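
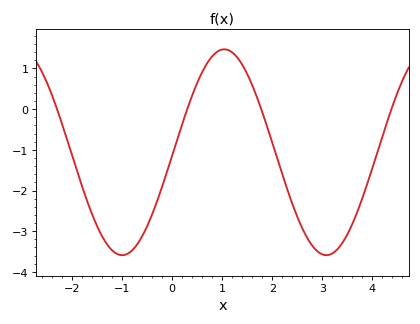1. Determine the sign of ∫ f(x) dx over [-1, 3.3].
negative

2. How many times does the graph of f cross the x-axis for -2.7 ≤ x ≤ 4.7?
4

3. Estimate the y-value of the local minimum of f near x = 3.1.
-3.6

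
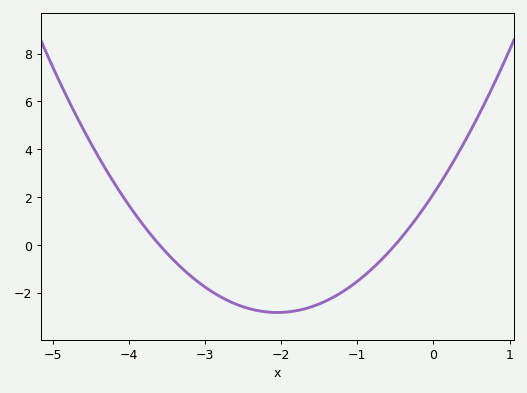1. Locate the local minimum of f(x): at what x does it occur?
-2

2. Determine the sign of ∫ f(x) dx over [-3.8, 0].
negative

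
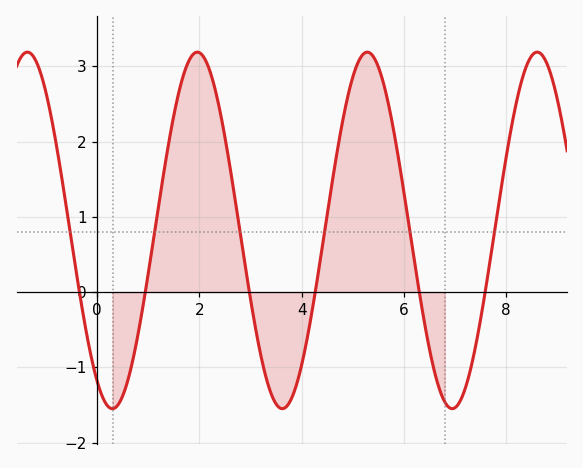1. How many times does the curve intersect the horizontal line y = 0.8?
6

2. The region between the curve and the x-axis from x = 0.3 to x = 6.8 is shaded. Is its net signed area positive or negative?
positive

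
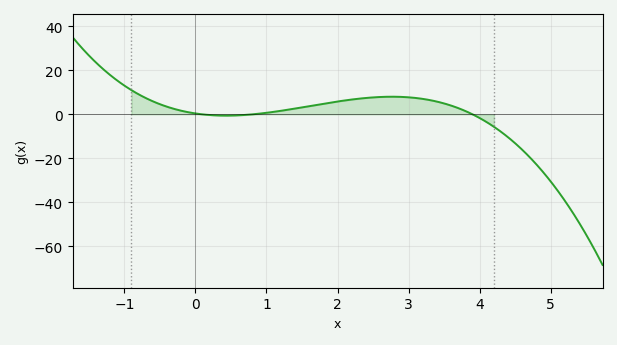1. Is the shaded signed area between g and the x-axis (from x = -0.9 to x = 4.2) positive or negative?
positive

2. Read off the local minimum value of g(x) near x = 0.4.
-0.572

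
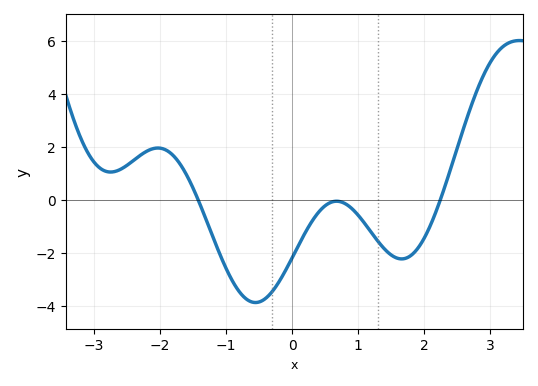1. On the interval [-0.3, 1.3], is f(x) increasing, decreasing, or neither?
neither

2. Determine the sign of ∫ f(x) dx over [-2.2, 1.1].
negative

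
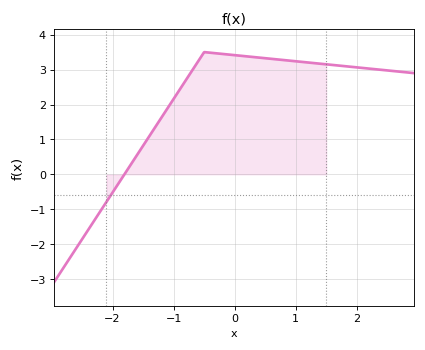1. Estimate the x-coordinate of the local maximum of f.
-0.5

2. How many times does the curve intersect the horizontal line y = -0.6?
1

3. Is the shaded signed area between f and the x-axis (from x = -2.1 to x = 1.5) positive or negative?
positive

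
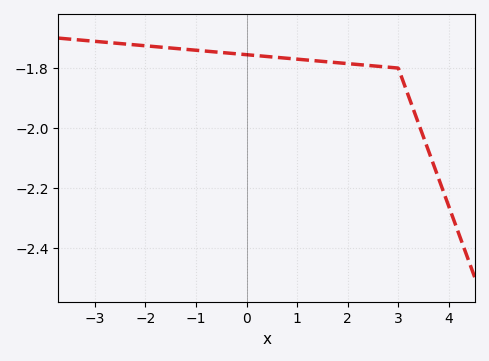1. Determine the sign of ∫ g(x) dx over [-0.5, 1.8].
negative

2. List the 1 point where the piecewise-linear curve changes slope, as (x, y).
(3, -1.8)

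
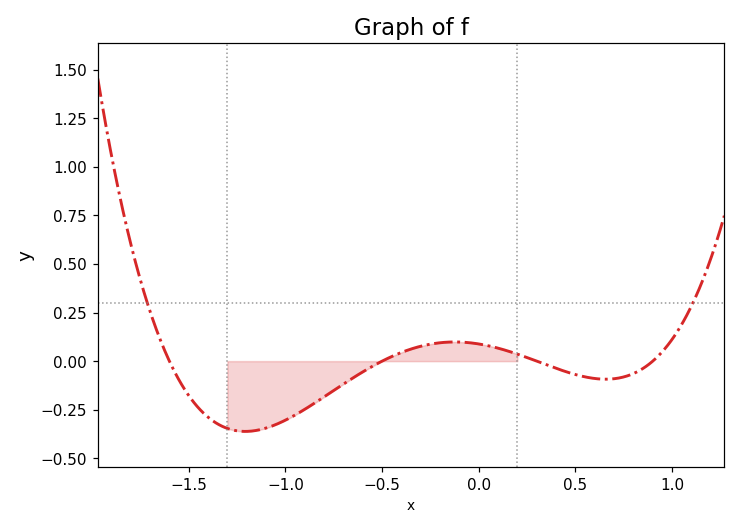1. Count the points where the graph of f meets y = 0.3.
2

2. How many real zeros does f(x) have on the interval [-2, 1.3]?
4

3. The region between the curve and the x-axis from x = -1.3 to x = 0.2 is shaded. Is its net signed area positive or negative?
negative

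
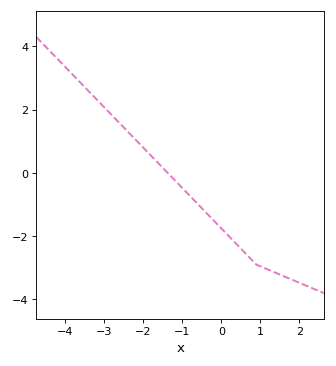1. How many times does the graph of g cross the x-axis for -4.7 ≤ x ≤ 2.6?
1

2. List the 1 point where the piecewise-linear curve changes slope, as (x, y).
(0.9, -2.9)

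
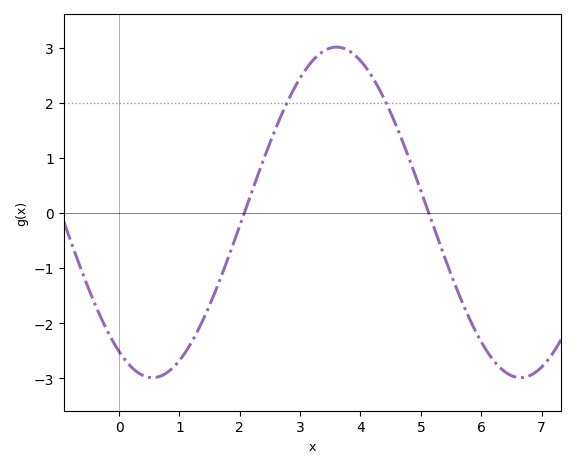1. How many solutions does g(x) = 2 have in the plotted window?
2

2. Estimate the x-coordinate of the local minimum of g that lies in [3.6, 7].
6.6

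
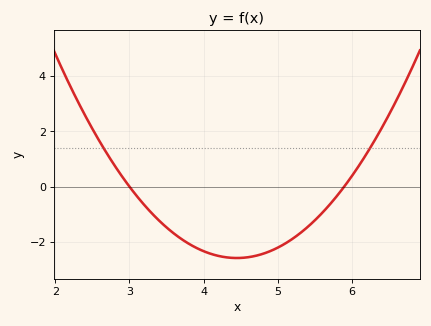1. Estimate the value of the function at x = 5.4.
-1.48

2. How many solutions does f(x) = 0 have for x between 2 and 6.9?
2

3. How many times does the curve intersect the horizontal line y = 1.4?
2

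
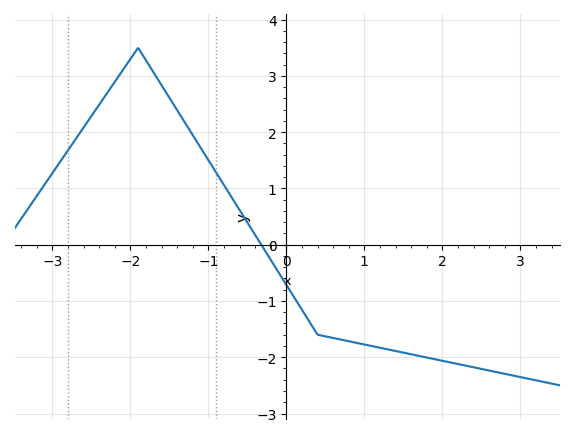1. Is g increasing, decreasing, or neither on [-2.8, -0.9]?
neither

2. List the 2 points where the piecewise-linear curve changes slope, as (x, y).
(-1.9, 3.5); (0.4, -1.6)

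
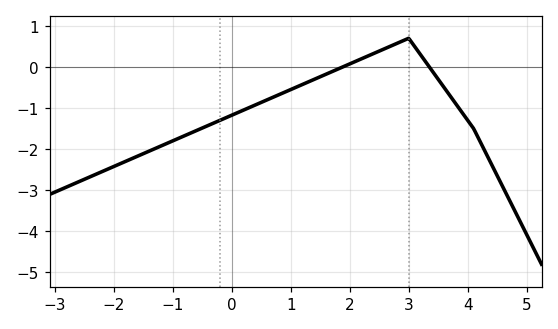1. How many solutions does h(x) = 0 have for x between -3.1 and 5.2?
2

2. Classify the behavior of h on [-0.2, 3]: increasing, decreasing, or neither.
increasing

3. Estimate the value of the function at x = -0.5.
-1.5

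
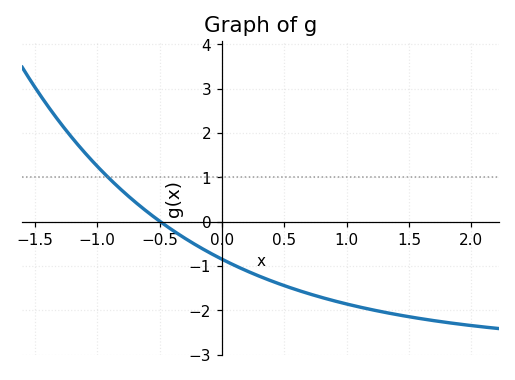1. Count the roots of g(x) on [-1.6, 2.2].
1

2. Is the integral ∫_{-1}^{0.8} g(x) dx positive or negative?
negative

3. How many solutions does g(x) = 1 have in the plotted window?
1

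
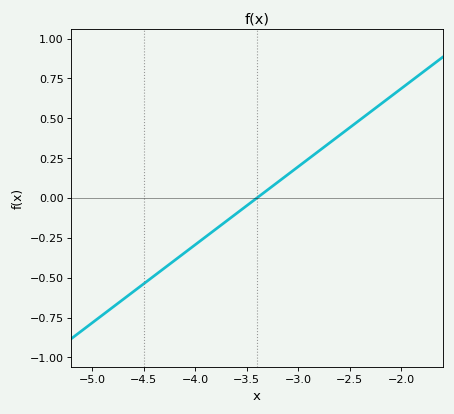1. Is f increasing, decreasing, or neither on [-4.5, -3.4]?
increasing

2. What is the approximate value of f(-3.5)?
-0.05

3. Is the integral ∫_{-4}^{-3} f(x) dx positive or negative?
negative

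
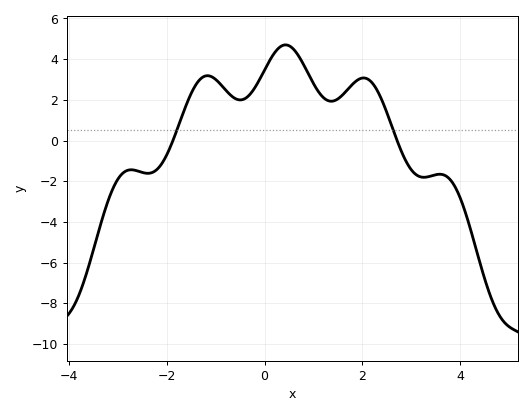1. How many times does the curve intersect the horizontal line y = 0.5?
2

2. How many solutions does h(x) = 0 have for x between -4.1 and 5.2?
2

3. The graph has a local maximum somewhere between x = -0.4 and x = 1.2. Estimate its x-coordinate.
0.426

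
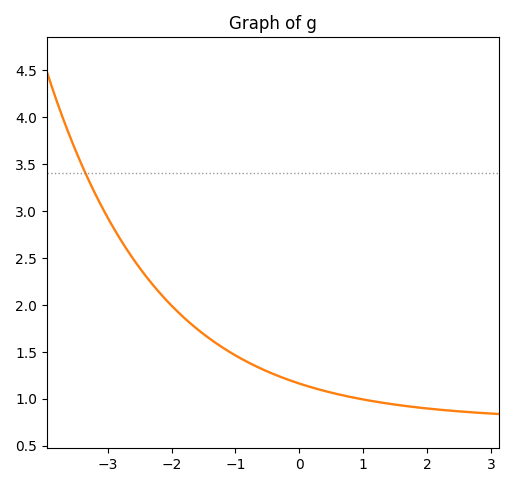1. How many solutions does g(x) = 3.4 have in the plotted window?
1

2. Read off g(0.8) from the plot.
1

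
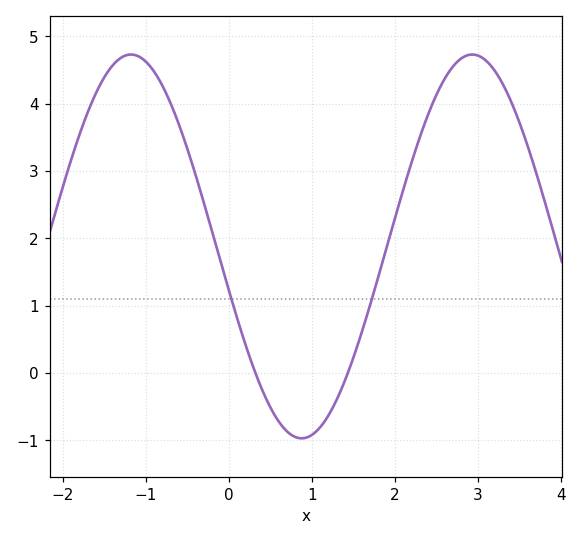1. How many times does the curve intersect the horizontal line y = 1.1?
2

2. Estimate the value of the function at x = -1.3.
4.7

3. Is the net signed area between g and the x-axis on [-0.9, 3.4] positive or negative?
positive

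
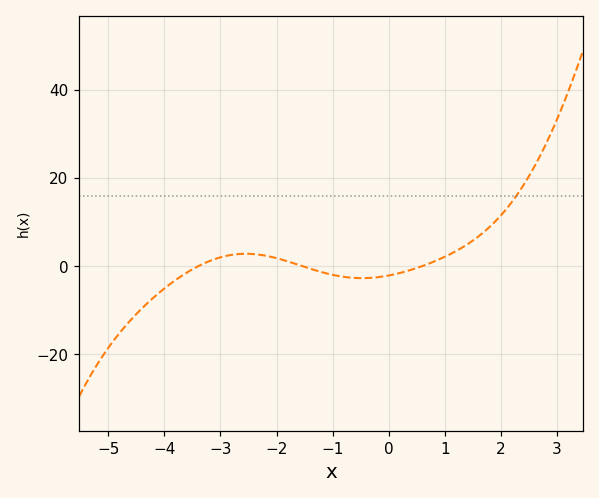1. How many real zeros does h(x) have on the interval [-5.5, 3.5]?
3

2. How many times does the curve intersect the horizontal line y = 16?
1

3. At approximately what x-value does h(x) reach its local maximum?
-2.55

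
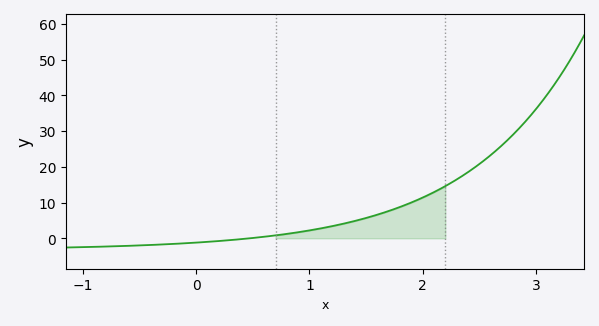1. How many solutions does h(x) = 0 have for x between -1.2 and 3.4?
1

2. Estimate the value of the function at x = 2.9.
32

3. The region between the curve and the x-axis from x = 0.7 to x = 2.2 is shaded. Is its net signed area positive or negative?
positive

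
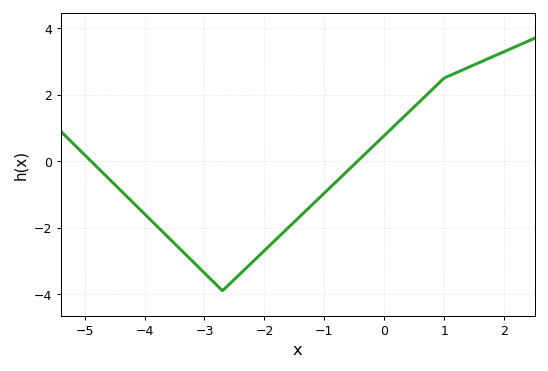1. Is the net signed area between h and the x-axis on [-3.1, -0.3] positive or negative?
negative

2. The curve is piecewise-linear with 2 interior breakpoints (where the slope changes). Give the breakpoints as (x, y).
(-2.7, -3.9); (1, 2.5)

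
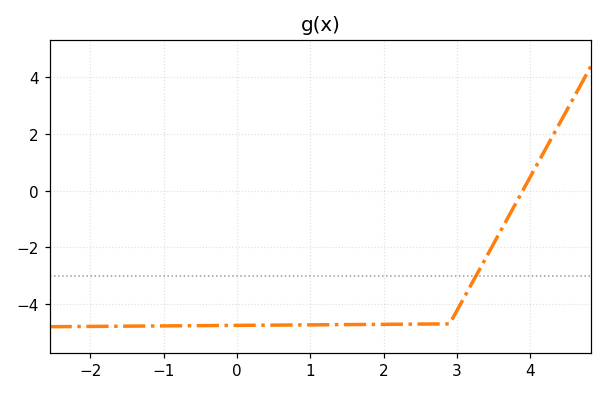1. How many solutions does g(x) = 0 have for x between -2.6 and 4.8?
1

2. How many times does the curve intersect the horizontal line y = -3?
1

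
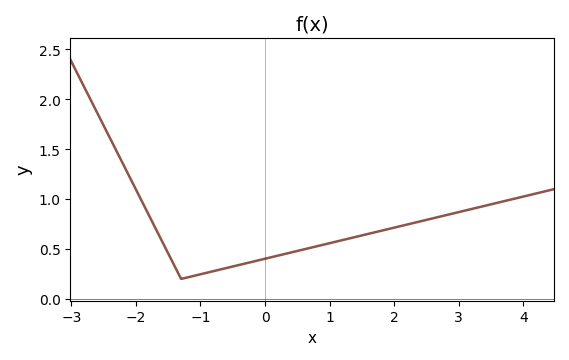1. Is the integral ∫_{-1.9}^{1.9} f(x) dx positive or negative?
positive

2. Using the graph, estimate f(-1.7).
0.7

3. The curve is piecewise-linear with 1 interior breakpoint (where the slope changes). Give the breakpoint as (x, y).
(-1.3, 0.2)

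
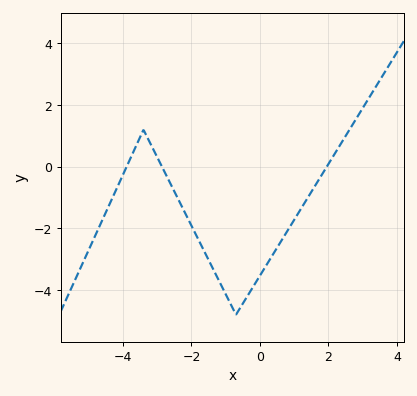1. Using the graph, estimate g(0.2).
-3.2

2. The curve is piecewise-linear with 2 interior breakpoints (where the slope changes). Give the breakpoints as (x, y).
(-3.4, 1.2); (-0.7, -4.8)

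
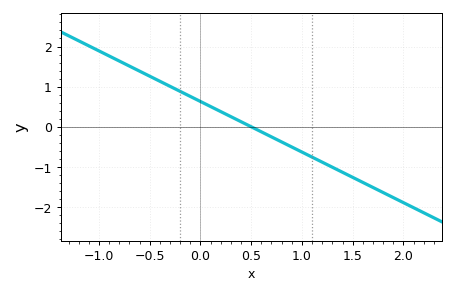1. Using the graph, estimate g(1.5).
-1.3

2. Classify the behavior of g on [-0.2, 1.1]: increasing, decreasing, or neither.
decreasing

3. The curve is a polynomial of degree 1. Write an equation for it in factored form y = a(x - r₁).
y = -1.26(x - 0.5)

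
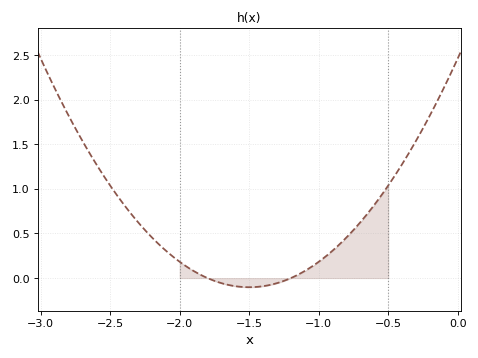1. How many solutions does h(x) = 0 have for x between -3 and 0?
2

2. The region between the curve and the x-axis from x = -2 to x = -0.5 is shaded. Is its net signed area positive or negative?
positive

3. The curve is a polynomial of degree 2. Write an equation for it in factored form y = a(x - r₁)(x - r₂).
y = 1.14(x + 1.8)(x + 1.2)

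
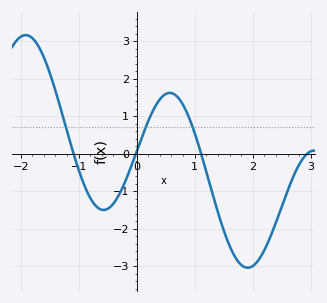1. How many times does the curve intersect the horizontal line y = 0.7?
3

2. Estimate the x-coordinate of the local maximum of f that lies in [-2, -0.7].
-1.91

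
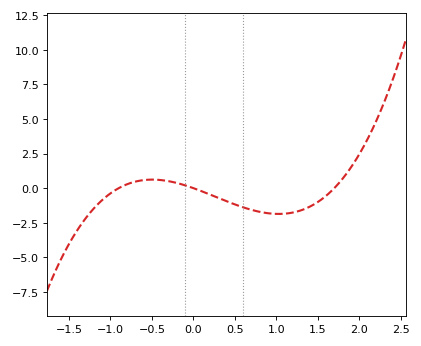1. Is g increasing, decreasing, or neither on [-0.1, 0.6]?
decreasing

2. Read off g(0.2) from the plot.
-0.5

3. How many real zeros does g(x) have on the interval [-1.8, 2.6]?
3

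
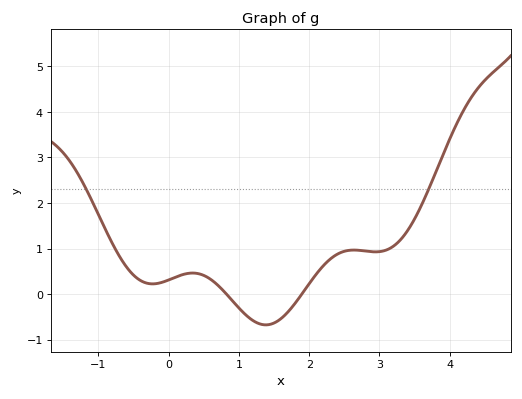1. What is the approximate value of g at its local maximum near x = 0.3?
0.463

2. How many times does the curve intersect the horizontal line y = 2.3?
2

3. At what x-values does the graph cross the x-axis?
0.823, 1.89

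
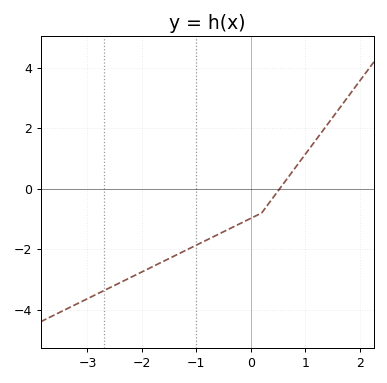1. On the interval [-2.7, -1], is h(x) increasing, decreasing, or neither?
increasing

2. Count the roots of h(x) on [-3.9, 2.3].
1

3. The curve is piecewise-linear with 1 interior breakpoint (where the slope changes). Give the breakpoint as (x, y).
(0.2, -0.8)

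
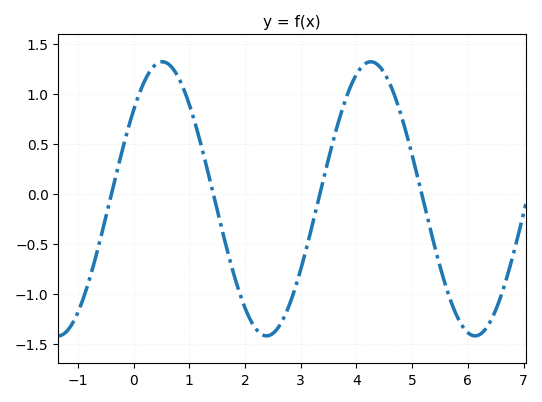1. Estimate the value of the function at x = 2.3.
-1.41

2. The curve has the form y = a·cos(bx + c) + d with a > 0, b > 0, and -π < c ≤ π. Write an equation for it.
y = 1.37cos(1.68x - 0.87) - 0.05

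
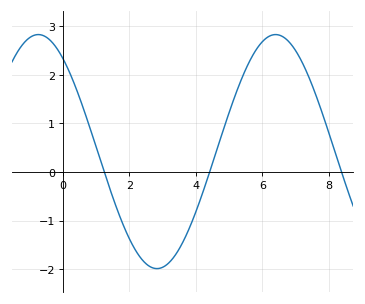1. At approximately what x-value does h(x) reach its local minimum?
2.8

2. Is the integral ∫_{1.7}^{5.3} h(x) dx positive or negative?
negative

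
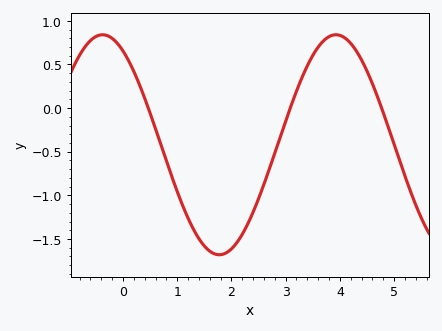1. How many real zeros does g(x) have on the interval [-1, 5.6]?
3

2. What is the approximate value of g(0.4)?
0.114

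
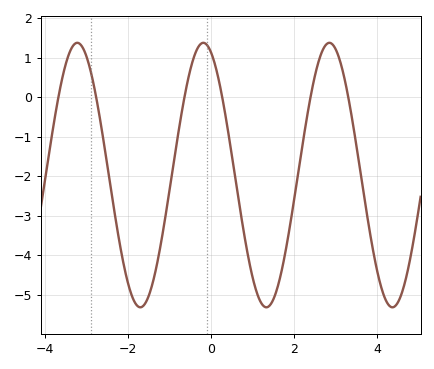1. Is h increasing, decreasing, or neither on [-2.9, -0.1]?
neither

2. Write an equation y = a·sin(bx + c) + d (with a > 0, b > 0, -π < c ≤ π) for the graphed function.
y = 3.35sin(2.07x + 1.95) - 1.97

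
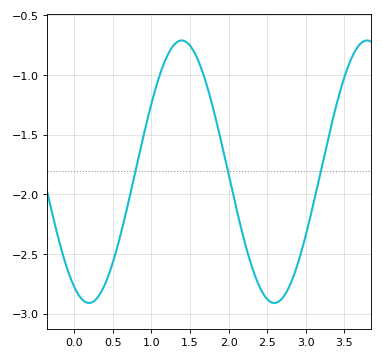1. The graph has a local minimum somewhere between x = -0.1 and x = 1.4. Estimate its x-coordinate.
0.194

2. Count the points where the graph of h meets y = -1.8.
3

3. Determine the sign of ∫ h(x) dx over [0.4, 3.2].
negative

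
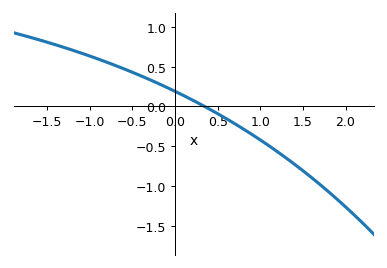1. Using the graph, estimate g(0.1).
0.15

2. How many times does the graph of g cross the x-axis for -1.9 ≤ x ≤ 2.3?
1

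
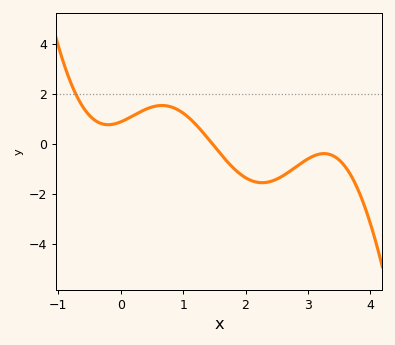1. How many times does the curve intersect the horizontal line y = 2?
1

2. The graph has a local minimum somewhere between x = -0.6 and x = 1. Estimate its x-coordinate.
-0.201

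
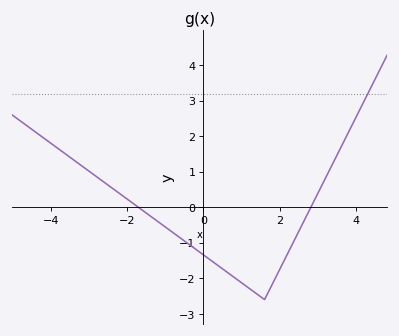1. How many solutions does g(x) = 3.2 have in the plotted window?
1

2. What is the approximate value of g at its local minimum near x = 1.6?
-2.6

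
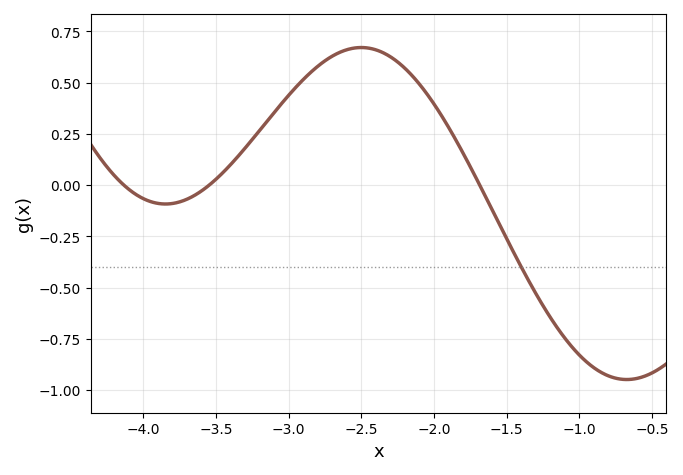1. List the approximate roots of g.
-4.1, -3.5, -1.7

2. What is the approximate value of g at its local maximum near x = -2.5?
0.68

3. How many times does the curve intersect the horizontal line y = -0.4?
1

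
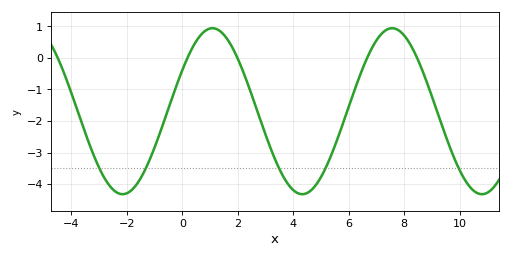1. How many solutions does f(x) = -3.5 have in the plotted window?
5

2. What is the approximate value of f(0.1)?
-0.168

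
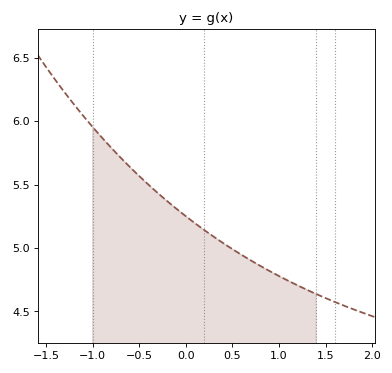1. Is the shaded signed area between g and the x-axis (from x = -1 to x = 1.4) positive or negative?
positive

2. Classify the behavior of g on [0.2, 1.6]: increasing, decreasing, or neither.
decreasing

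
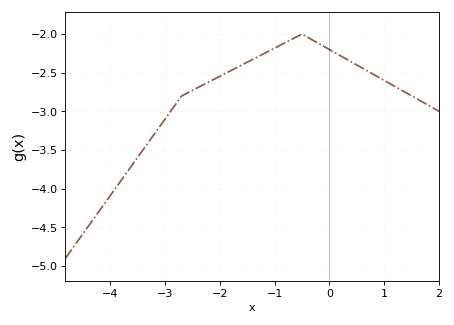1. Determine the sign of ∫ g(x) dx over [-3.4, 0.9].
negative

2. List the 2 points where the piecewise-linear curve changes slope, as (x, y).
(-2.7, -2.8); (-0.5, -2)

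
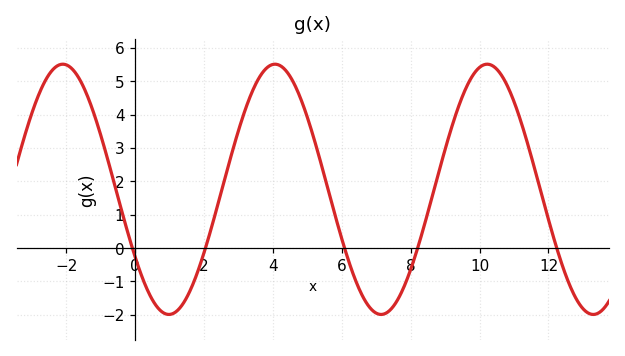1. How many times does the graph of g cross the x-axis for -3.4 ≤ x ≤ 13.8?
5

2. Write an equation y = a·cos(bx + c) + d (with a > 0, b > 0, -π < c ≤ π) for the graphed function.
y = 3.75cos(1x + 2.1) + 1.76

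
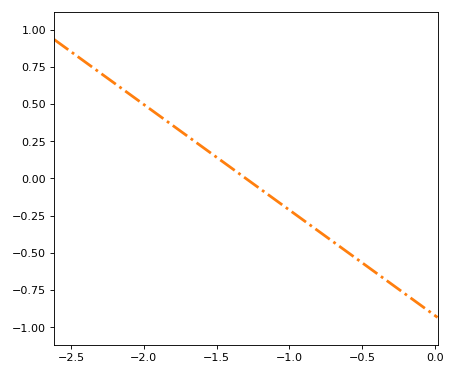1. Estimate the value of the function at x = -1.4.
0.071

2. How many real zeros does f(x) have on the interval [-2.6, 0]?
1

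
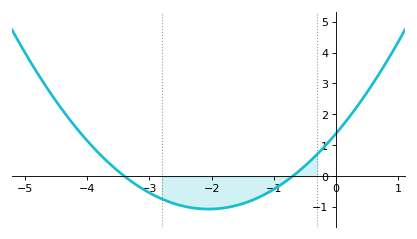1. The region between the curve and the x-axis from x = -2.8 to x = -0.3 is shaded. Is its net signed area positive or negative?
negative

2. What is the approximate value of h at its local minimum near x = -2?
-1.1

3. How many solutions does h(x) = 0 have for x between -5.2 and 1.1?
2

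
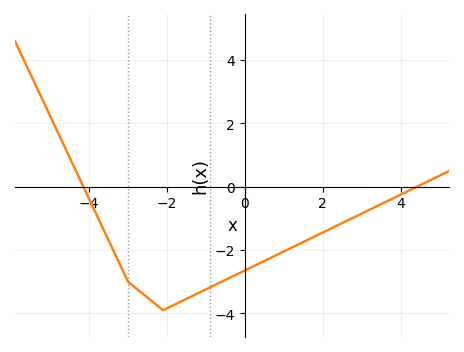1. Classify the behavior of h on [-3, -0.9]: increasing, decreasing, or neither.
neither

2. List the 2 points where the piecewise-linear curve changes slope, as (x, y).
(-3, -3); (-2.1, -3.9)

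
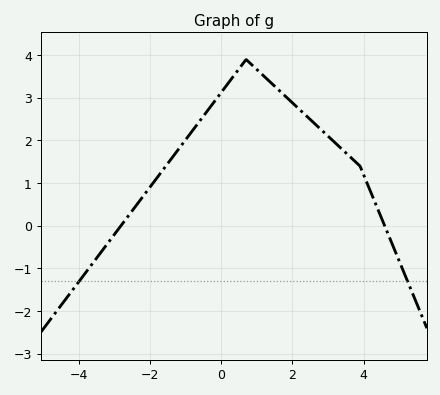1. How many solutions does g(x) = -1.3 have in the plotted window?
2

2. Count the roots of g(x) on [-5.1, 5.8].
2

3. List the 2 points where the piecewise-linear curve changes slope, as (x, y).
(0.7, 3.9); (3.9, 1.4)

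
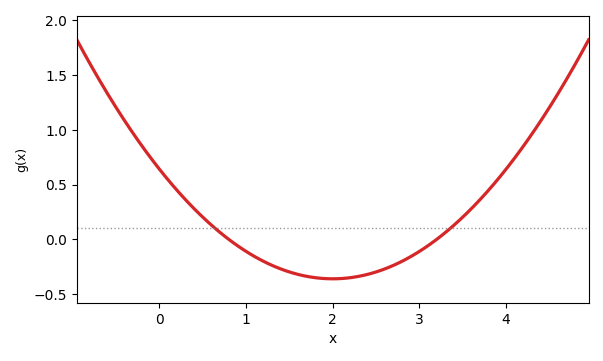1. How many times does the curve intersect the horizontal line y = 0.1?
2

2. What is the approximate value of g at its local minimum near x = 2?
-0.36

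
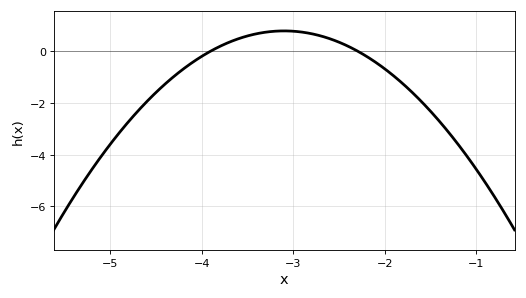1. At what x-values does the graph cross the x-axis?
-3.9, -2.3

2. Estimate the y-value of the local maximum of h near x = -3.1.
0.774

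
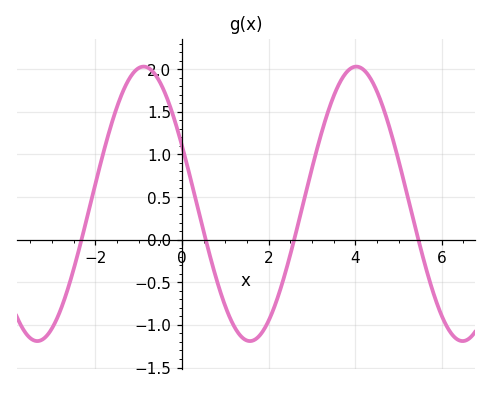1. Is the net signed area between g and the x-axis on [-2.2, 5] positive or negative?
positive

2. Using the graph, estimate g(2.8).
0.424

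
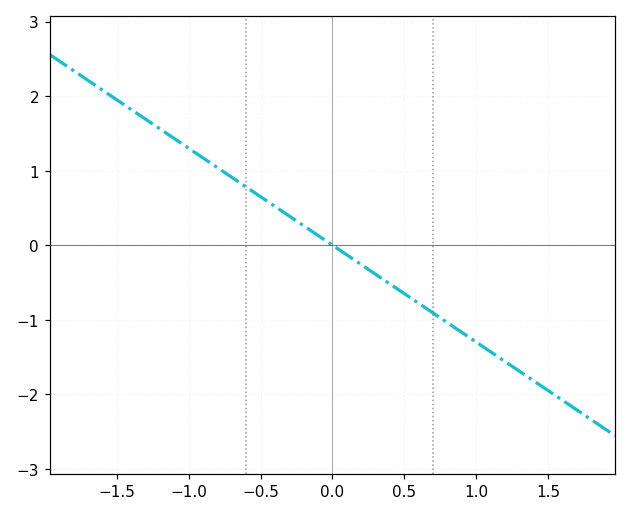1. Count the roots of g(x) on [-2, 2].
1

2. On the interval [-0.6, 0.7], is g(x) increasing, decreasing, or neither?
decreasing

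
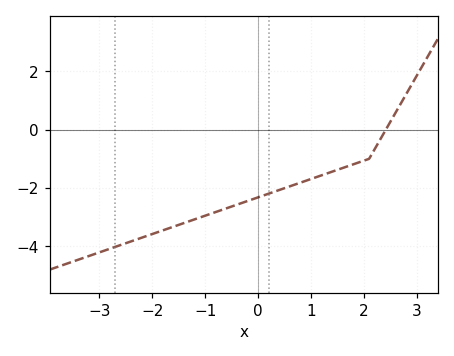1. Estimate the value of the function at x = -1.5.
-3.26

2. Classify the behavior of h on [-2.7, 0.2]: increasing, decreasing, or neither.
increasing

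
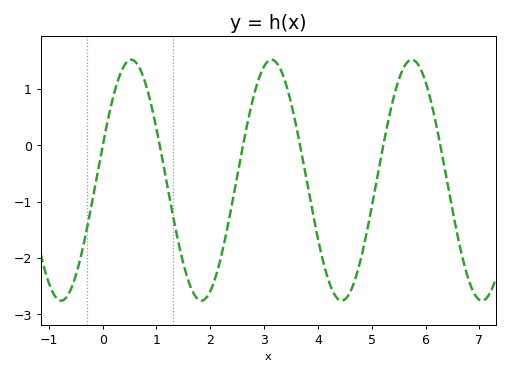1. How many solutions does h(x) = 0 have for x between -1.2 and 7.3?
6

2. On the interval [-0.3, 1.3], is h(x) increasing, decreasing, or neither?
neither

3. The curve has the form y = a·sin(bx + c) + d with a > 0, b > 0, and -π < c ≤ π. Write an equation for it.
y = 2.14sin(2.41x + 0.292) - 0.62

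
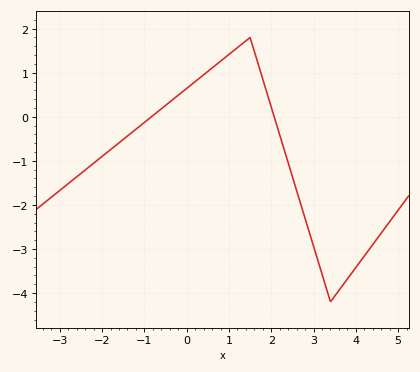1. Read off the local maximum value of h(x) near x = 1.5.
1.8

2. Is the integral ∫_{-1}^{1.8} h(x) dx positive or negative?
positive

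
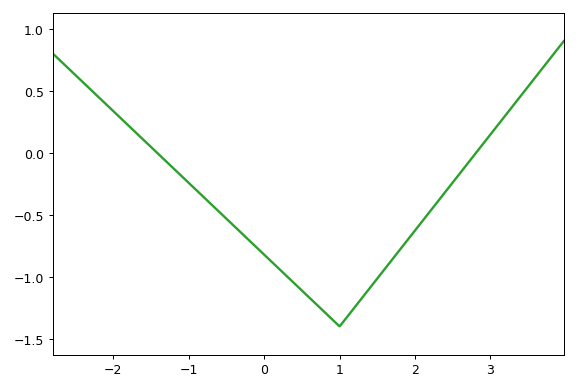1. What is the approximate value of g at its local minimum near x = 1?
-1.4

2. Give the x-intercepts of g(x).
-1.4, 2.8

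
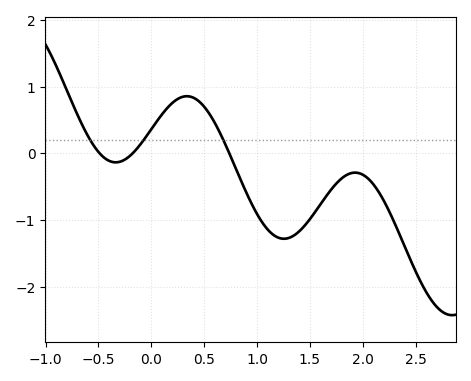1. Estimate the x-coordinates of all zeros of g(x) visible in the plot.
-0.5, -0.2, 0.7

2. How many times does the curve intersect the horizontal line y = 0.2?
3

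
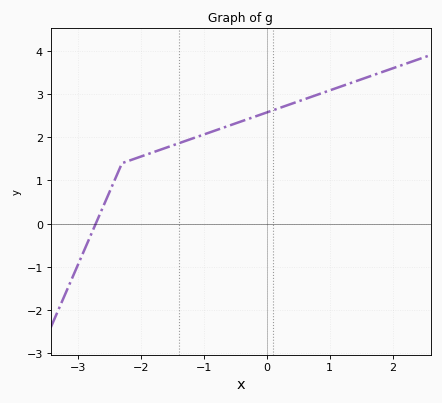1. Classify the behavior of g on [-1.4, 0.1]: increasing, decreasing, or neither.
increasing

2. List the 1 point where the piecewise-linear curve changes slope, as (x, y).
(-2.3, 1.4)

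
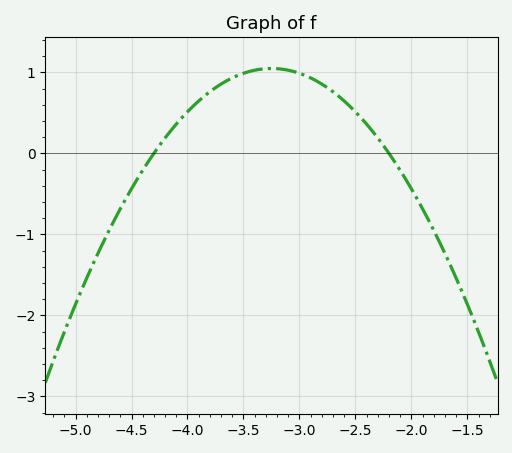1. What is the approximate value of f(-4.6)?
-0.684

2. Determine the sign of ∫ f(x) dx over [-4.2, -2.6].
positive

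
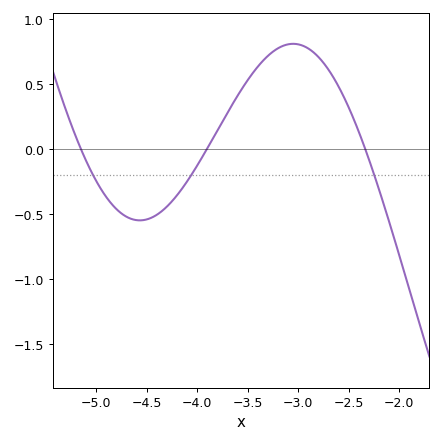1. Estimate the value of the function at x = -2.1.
-0.55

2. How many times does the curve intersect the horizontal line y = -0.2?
3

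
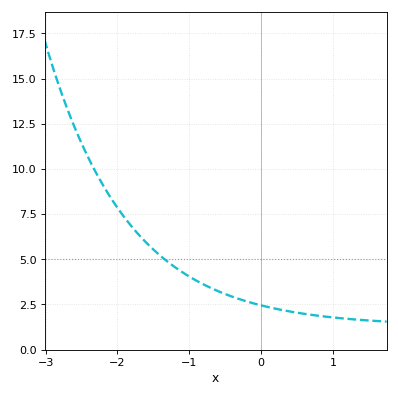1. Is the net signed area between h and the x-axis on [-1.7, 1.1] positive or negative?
positive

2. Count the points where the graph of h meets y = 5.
1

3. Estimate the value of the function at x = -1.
4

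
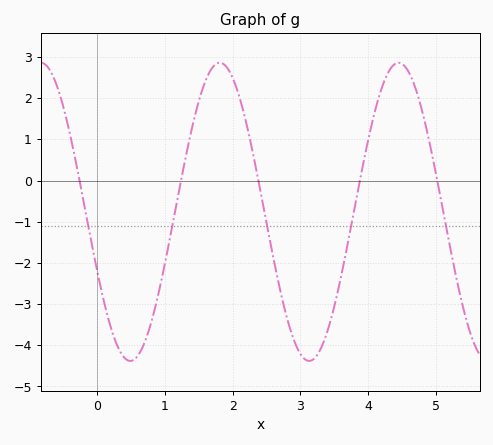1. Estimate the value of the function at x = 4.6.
2.62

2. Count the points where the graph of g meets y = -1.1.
5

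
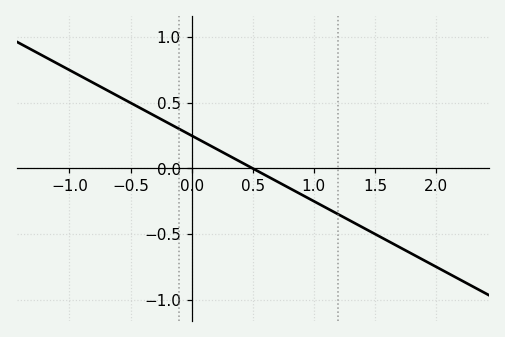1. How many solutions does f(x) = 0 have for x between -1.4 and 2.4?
1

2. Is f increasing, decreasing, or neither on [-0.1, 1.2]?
decreasing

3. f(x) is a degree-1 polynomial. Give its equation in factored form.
y = -0.5(x - 0.5)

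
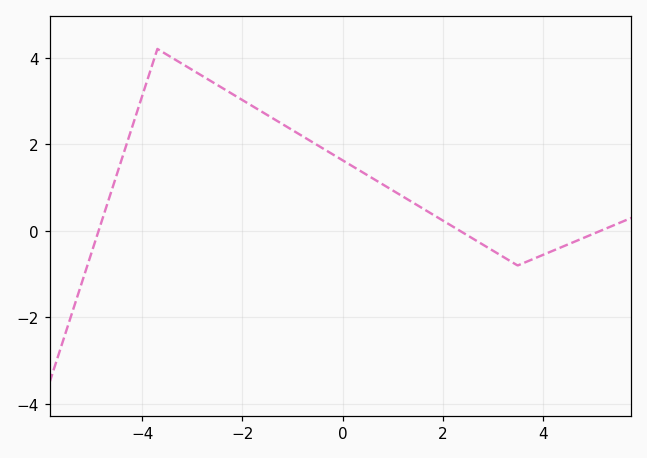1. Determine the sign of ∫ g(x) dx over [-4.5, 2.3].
positive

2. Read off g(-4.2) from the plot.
2.4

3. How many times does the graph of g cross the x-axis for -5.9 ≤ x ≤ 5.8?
3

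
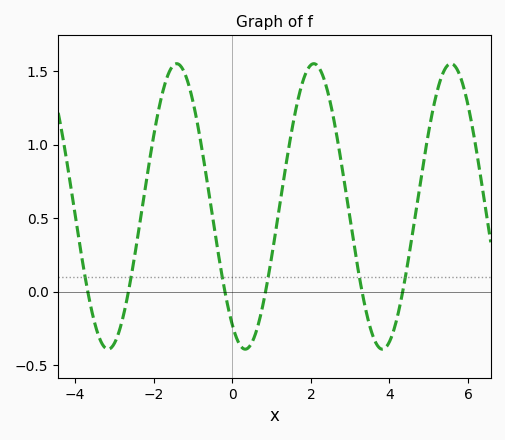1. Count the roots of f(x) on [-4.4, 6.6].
6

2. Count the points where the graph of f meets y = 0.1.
6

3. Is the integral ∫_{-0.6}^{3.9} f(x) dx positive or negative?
positive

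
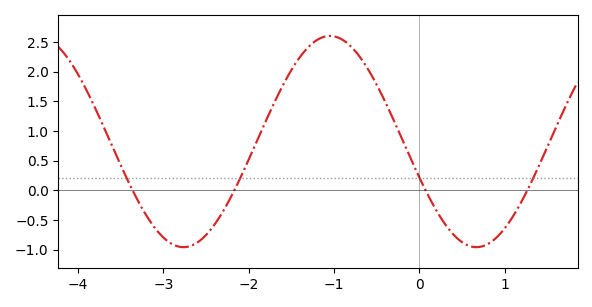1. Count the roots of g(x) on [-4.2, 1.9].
4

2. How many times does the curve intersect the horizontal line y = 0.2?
4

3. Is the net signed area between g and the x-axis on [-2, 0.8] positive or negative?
positive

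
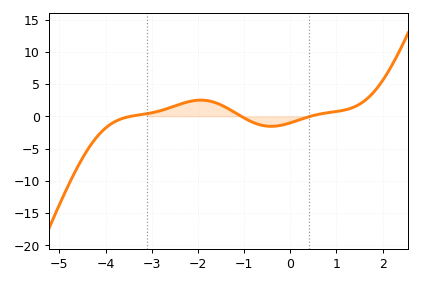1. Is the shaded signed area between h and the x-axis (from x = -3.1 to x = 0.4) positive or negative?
positive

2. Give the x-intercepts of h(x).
-3.45, -1.06, 0.439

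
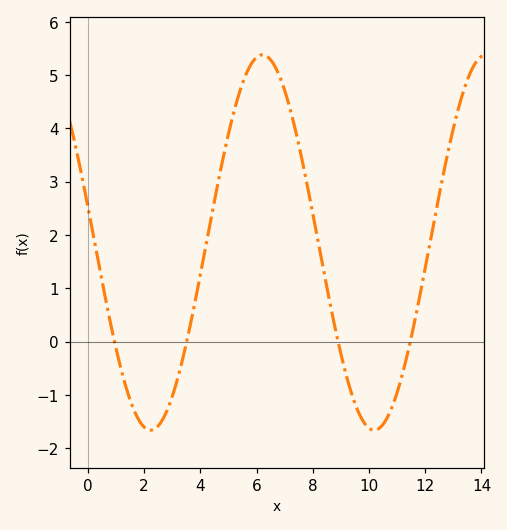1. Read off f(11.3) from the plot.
-0.4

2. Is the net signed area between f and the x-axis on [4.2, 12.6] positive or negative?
positive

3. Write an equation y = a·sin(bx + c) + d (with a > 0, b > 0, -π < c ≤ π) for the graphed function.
y = 3.52sin(0.79x + 3) + 1.86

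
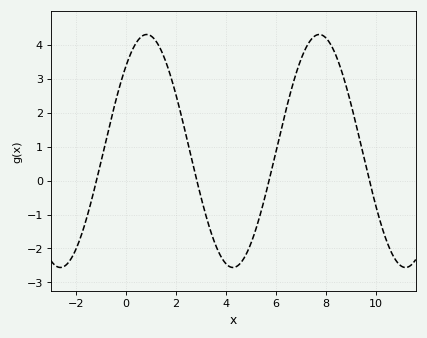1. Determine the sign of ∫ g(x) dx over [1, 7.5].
positive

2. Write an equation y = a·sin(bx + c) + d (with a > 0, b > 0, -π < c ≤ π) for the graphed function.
y = 3.43sin(0.91x + 0.822) + 0.87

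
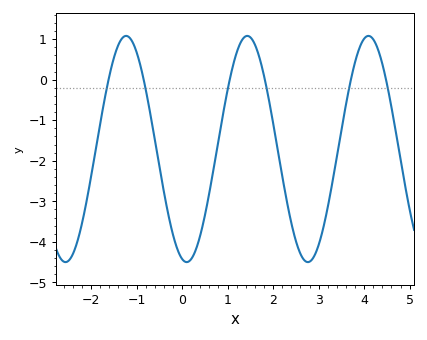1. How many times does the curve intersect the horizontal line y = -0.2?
6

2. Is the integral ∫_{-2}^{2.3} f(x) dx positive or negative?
negative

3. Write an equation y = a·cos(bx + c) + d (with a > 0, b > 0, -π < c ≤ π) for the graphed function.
y = 2.79cos(2.4x + 2.9) - 1.71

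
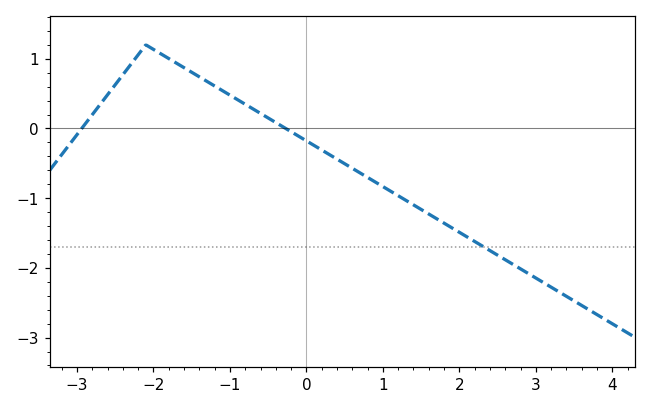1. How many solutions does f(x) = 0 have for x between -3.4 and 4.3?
2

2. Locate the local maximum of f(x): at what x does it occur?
-2.2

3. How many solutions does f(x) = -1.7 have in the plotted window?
1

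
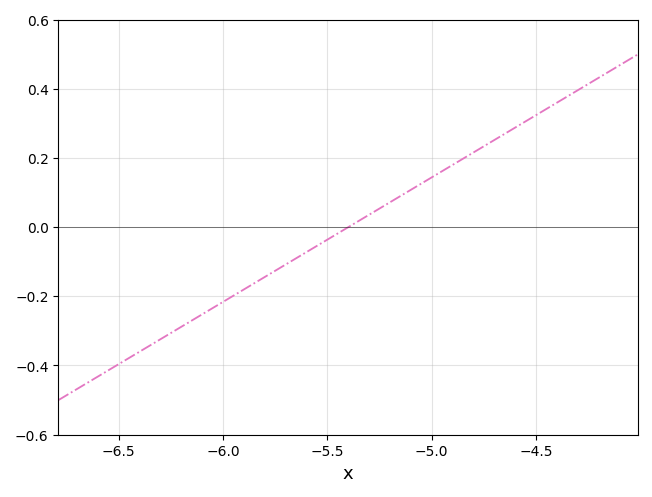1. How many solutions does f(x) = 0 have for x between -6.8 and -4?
1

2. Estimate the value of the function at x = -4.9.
0.18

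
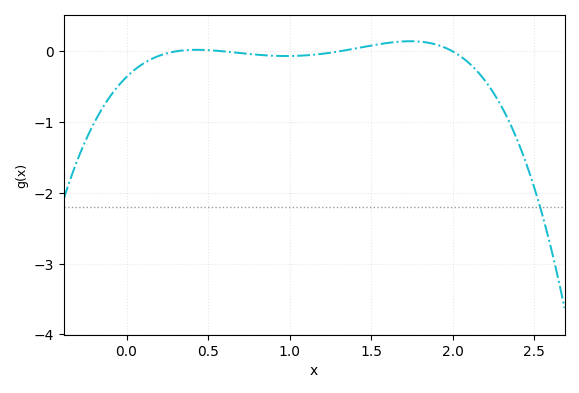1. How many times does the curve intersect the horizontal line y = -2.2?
1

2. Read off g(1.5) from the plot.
0.083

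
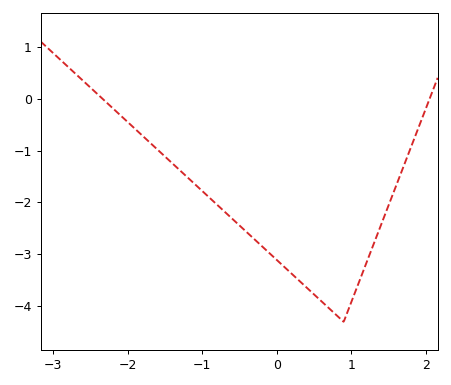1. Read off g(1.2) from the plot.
-3.18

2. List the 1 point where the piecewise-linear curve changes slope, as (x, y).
(0.9, -4.3)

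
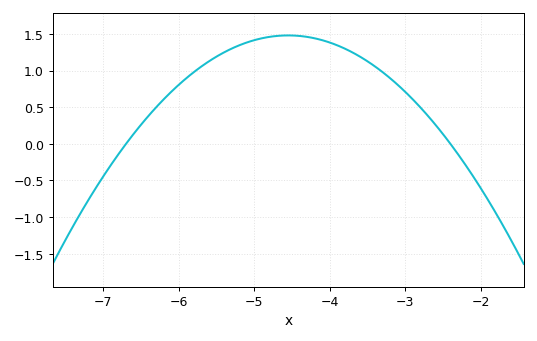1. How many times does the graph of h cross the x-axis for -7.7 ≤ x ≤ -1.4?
2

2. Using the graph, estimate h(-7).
-0.45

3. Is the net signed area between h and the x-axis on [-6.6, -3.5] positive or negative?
positive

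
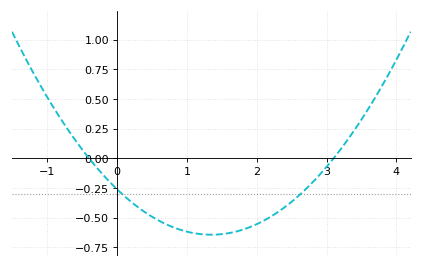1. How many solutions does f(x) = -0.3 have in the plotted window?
2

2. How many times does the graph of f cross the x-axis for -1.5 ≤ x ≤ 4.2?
2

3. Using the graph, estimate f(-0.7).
0.239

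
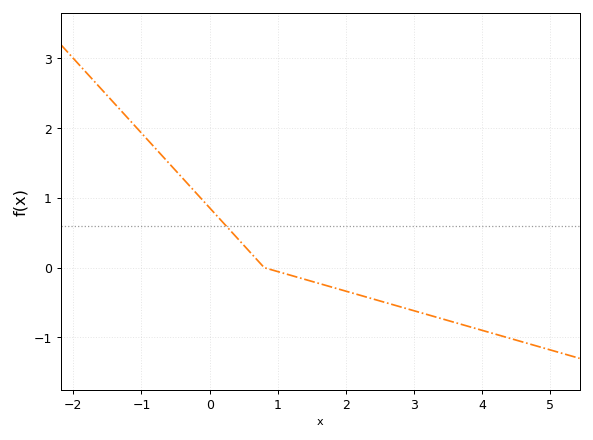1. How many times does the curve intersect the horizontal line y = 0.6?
1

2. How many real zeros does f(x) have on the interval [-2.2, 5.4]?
1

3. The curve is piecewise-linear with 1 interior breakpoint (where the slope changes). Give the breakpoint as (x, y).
(0.8, 0)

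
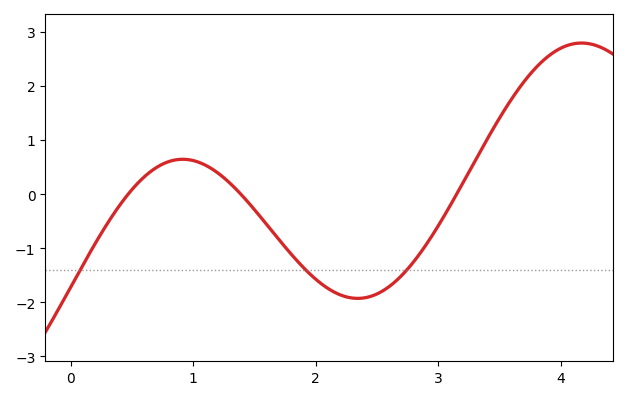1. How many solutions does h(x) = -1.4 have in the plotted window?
3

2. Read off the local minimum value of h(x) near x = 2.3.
-1.93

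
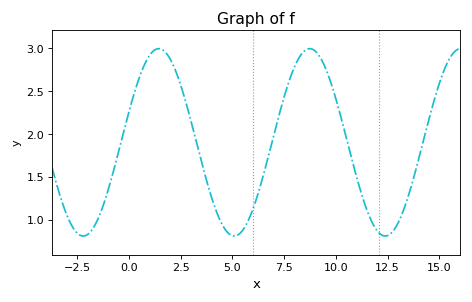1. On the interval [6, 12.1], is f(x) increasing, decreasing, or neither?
neither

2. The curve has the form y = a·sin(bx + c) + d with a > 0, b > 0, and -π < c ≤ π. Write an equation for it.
y = 1.09sin(0.86x + 0.34) + 1.9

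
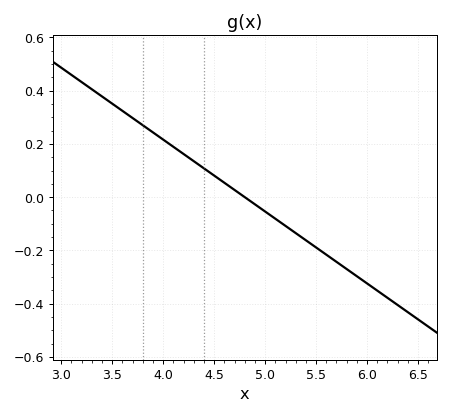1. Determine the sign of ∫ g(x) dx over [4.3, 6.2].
negative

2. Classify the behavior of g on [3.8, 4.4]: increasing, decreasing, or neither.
decreasing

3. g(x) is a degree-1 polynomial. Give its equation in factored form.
y = -0.27(x - 4.8)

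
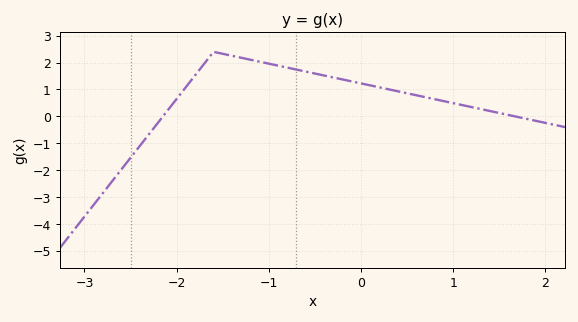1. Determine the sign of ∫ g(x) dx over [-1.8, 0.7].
positive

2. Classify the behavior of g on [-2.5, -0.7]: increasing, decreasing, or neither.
neither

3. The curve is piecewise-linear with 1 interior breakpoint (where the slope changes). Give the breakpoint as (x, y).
(-1.6, 2.4)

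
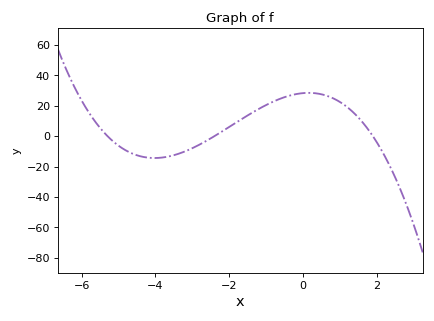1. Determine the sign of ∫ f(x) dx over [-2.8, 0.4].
positive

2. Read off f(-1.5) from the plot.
13.6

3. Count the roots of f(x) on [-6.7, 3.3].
3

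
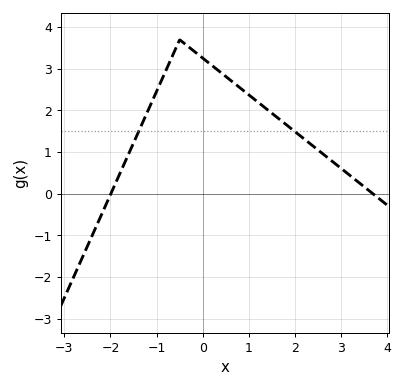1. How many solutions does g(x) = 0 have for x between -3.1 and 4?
2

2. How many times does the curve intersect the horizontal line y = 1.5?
2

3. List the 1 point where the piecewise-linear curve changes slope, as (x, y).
(-0.5, 3.7)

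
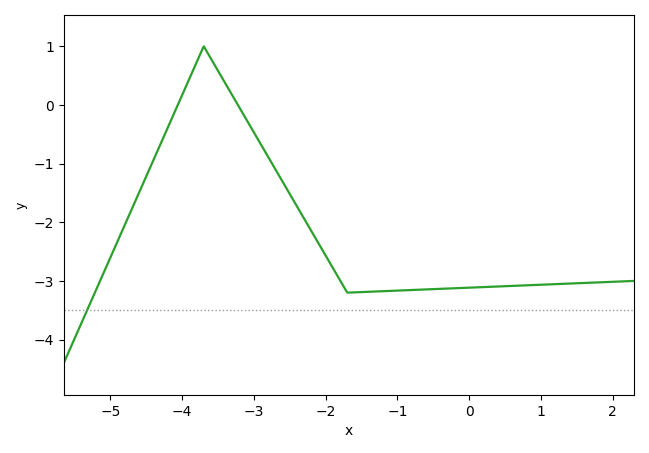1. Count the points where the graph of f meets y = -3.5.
1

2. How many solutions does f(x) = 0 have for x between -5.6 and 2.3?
2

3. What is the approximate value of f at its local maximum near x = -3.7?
1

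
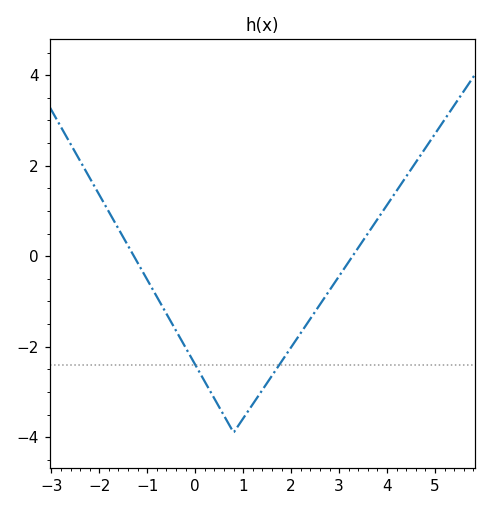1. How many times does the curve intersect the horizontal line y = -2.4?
2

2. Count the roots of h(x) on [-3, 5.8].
2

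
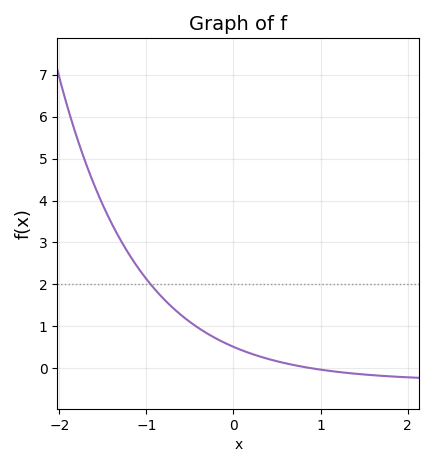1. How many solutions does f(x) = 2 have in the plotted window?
1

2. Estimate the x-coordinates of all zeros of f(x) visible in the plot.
0.9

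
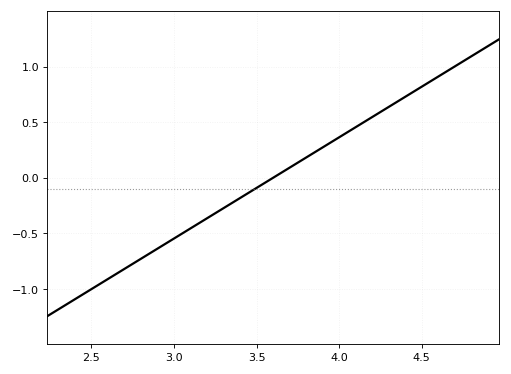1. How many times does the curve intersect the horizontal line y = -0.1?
1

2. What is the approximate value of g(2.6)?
-0.9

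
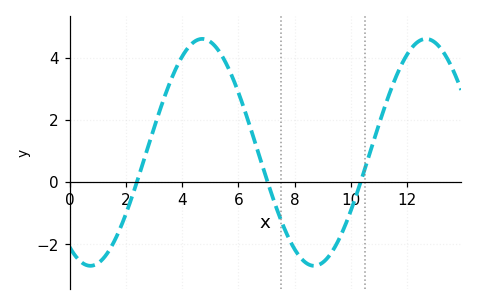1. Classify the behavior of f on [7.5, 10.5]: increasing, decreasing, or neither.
neither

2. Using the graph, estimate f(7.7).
-1.63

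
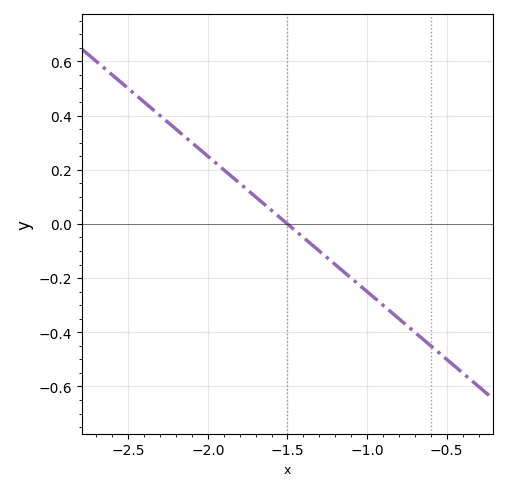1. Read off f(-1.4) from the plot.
-0.05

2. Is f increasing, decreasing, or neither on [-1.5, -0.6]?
decreasing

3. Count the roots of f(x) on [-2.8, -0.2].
1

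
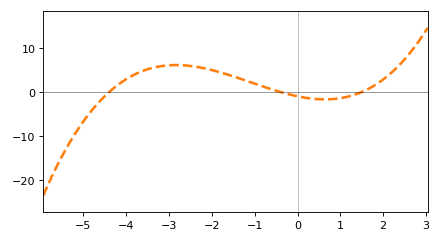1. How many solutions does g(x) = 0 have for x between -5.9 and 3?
3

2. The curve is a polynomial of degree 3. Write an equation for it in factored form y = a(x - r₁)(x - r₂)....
y = 0.37(x + 4.4)(x + 0.4)(x - 1.5)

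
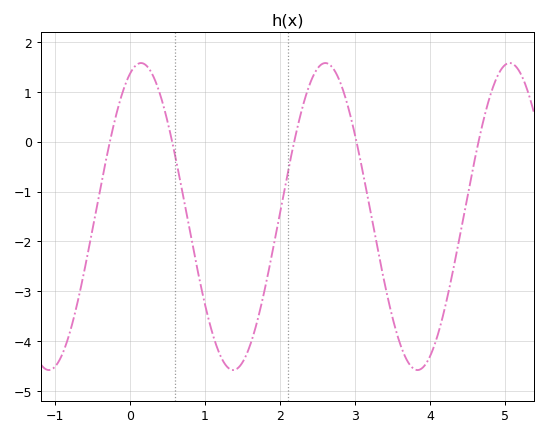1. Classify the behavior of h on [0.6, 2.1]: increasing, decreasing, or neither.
neither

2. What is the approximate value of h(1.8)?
-2.93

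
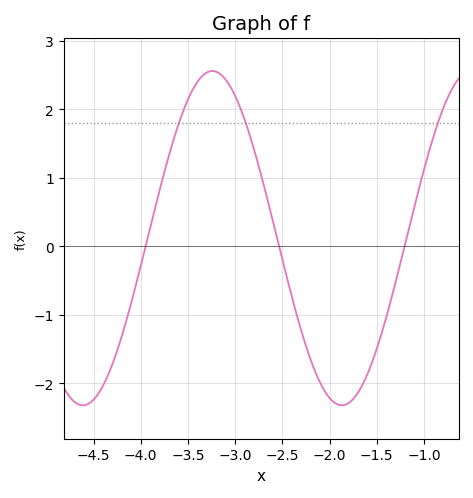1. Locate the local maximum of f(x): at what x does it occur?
-3.2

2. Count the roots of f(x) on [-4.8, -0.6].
3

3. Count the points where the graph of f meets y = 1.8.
3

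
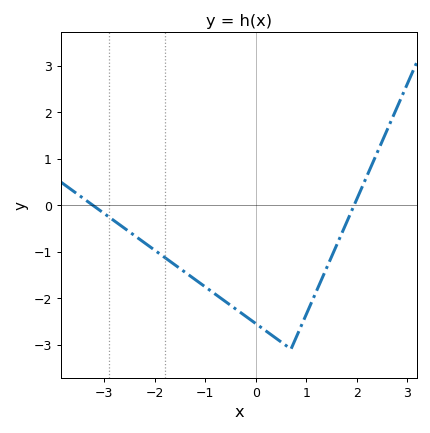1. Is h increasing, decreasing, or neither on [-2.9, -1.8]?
decreasing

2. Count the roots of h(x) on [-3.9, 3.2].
2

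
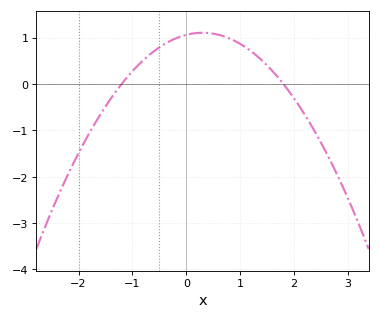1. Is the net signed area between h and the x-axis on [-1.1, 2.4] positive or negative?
positive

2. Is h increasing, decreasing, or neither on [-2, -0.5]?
increasing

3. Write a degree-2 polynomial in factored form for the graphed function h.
y = -0.49(x + 1.2)(x - 1.8)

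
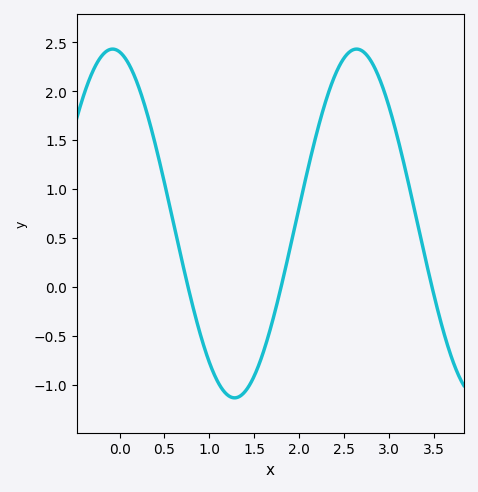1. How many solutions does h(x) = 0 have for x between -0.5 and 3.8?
3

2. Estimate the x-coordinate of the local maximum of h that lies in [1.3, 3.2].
2.6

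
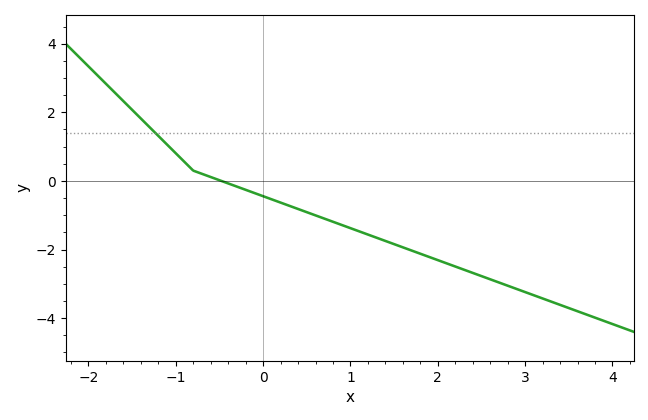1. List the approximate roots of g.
-0.5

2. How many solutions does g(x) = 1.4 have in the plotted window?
1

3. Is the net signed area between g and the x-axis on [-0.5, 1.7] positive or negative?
negative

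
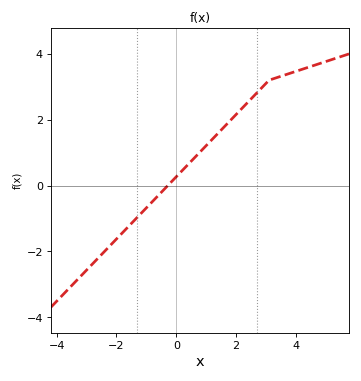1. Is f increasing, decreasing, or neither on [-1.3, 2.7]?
increasing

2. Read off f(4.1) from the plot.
3.4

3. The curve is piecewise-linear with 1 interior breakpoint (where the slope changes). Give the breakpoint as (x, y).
(3.1, 3.2)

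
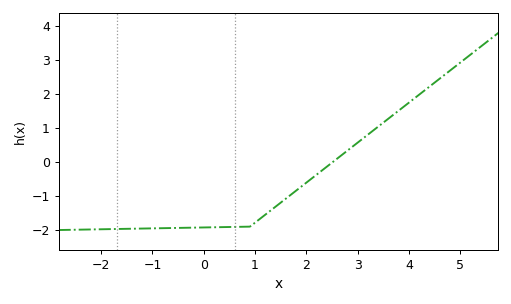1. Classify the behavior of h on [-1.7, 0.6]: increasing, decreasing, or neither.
increasing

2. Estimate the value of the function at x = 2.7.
0.2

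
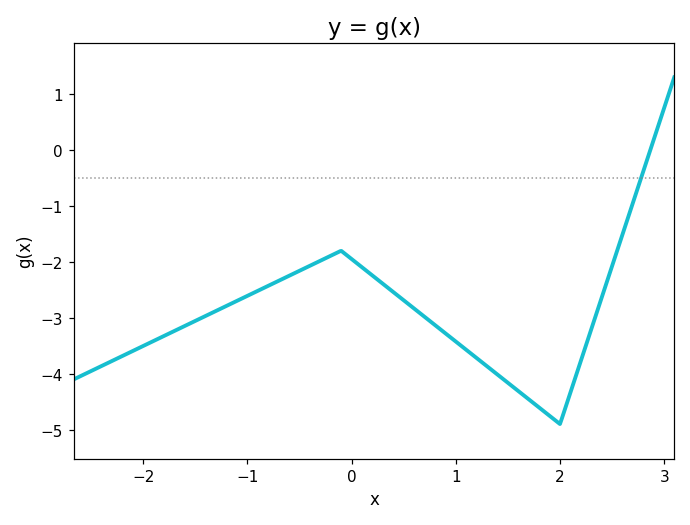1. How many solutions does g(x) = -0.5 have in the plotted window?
1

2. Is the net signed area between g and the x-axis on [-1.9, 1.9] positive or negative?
negative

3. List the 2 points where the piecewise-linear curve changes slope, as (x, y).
(-0.1, -1.8); (2, -4.9)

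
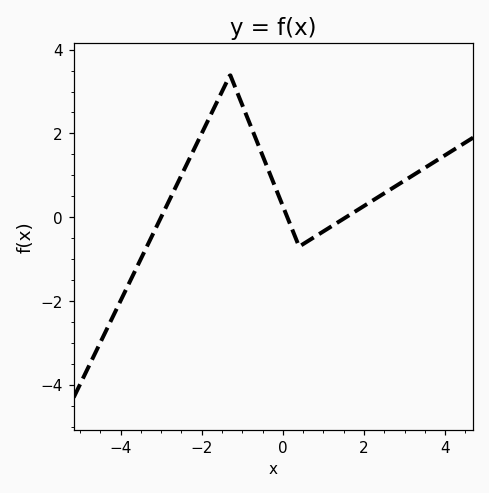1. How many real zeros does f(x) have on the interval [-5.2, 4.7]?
3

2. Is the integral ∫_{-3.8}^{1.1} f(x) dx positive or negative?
positive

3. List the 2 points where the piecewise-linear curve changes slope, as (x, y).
(-1.3, 3.4); (0.4, -0.7)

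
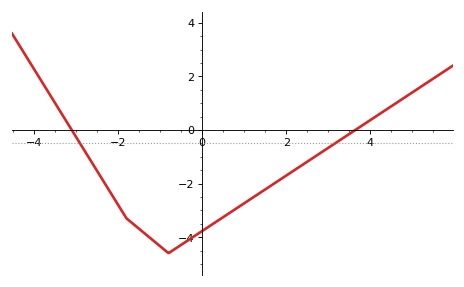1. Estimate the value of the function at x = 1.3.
-2.4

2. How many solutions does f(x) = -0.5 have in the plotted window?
2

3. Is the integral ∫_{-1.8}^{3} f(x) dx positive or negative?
negative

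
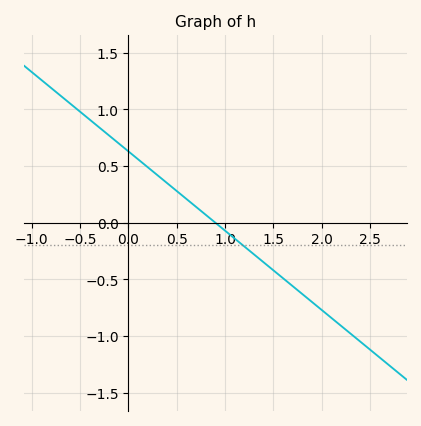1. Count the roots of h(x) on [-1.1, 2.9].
1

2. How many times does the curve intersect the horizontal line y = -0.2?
1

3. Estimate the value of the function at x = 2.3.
-0.98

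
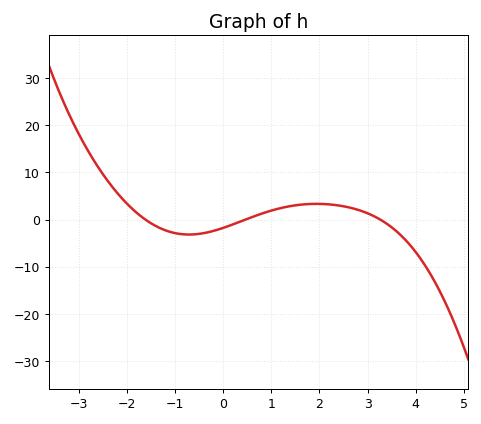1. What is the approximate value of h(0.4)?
0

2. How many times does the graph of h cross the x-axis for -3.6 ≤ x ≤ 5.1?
3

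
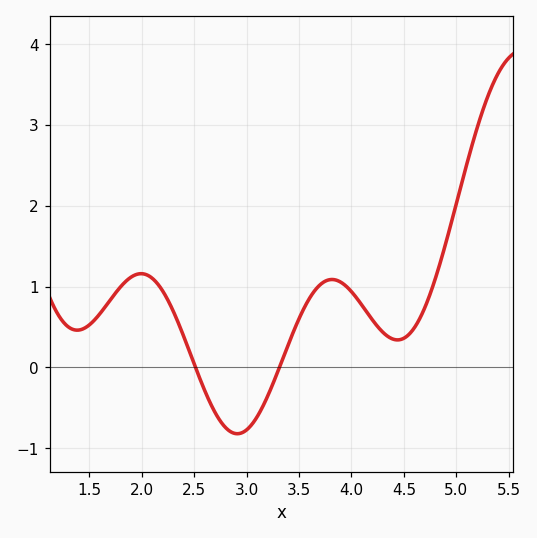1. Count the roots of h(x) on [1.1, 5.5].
2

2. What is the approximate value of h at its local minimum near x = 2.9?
-0.8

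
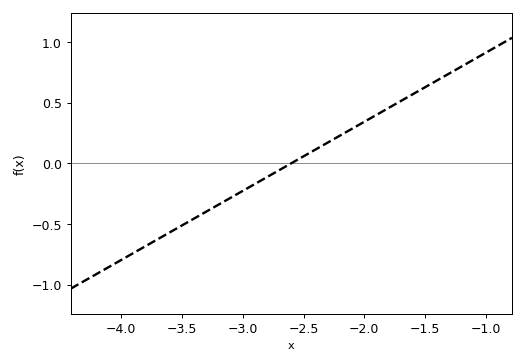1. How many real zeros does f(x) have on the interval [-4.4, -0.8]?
1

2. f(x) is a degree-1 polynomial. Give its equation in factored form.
y = 0.57(x + 2.6)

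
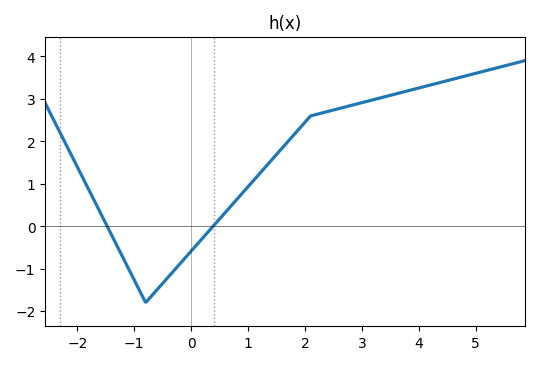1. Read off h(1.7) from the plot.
2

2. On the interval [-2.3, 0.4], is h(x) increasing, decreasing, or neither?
neither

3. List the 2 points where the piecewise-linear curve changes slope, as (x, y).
(-0.8, -1.8); (2.1, 2.6)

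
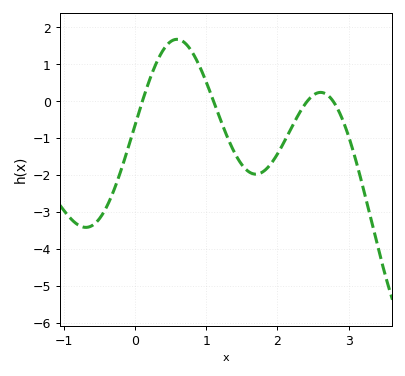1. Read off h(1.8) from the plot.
-1.9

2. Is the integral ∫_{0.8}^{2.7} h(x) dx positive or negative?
negative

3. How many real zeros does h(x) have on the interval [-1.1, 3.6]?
4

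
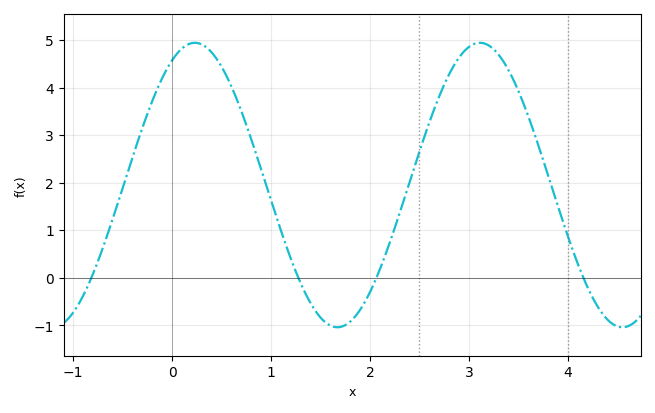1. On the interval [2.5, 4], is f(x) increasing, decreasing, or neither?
neither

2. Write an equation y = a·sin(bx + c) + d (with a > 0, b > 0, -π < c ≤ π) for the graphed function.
y = 2.99sin(2.18x + 1.07) + 1.95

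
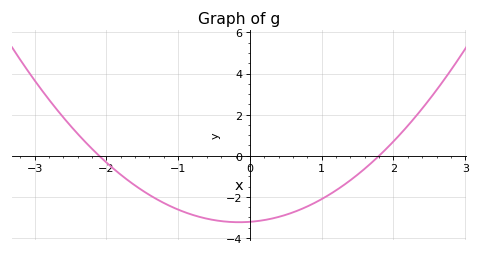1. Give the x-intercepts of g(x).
-2.1, 1.8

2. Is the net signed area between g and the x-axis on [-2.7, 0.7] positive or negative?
negative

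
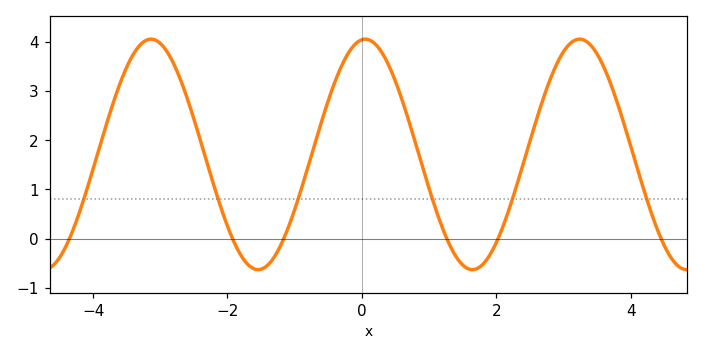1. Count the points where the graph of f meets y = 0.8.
6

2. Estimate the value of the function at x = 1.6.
-0.62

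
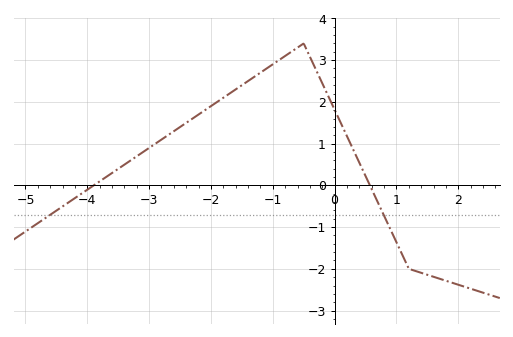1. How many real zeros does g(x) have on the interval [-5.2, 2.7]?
2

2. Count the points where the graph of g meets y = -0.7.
2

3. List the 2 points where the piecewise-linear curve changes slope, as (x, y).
(-0.5, 3.4); (1.2, -2)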